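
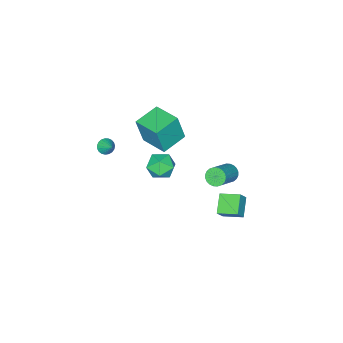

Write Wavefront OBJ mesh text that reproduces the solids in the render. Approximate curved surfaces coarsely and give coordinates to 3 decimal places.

v -2.239 -1.956 -2.55
v -1.546 -1.455 -1.994
v -1.214 -3.245 -2.666
v -0.521 -2.744 -2.11
v -1.386 -3.067 -1.677
v -2.02 -2.271 -1.605
v -0.74 -2.429 -3.055
v -1.374 -1.633 -2.983
v -0.62 -1.748 -2.306
v -1.019 -2.142 -1.454
v -1.741 -2.558 -3.206
v -2.14 -2.952 -2.354
v -2.613 1.882 -0.982
v -2.268 2.033 -1.512
v -0.721 2.369 -0.407
v -1.067 2.218 0.122
v -2.362 2.259 -1.448
v -0.816 2.596 -0.343
v -2.495 2.429 -1.314
v -0.949 2.765 -0.209
v -2.646 2.514 -1.129
v -1.1 2.85 -0.024
v -2.792 2.504 -0.922
v -1.245 2.84 0.183
v -2.91 2.399 -0.724
v -1.364 2.735 0.381
v -2.984 2.215 -0.565
v -1.437 2.551 0.54
v -3.001 1.981 -0.47
v -1.454 2.317 0.635
v -2.959 1.731 -0.453
v -1.412 2.067 0.652
v -2.864 1.504 -0.517
v -1.318 1.841 0.588
v -2.731 1.335 -0.651
v -1.185 1.671 0.454
v -2.58 1.25 -0.836
v -1.034 1.586 0.269
v -2.435 1.26 -1.043
v -0.888 1.596 0.062
v -2.316 1.365 -1.241
v -0.77 1.701 -0.136
v -2.243 1.549 -1.4
v -0.696 1.885 -0.295
v -2.226 1.783 -1.495
v -0.679 2.119 -0.39
v -0.654 -1.397 3.016
v -0.334 -1.683 4.825
v -0.461 0.396 3.265
v -0.141 0.109 5.075
v 0.981 -1.529 2.705
v 1.301 -1.816 4.515
v 1.174 0.263 2.955
v 1.494 -0.023 4.764
v 2.556 -3.01 2.265
v 3.011 -2.919 1.969
v 2.824 -2.23 2.915
v 2.859 -2.781 1.867
v 2.655 -2.684 1.833
v 2.434 -2.642 1.874
v 2.234 -2.664 1.983
v 2.09 -2.746 2.14
v 2.026 -2.874 2.319
v 2.054 -3.025 2.489
v 2.169 -3.173 2.619
v 2.351 -3.293 2.689
v 2.568 -3.365 2.685
v 2.784 -3.374 2.608
v 2.96 -3.321 2.472
v 3.066 -3.214 2.3
v 3.084 -3.072 2.122
v -2.923 1.463 -3.953
v -2.358 1.472 -3.177
v -3.432 2.638 -3.595
v -2.867 2.647 -2.819
v -1.933 2.113 -4.681
v -1.368 2.122 -3.905
v -2.442 3.288 -4.323
v -1.877 3.297 -3.547
f 1 12 6
f 1 6 2
f 1 2 8
f 1 8 11
f 1 11 12
f 2 6 10
f 6 12 5
f 12 11 3
f 11 8 7
f 8 2 9
f 4 10 5
f 4 5 3
f 4 3 7
f 4 7 9
f 4 9 10
f 5 10 6
f 3 5 12
f 7 3 11
f 9 7 8
f 10 9 2
f 14 13 17
f 14 17 15
f 15 17 18
f 15 18 16
f 17 13 19
f 17 19 18
f 18 19 20
f 18 20 16
f 19 13 21
f 19 21 20
f 20 21 22
f 20 22 16
f 21 13 23
f 21 23 22
f 22 23 24
f 22 24 16
f 23 13 25
f 23 25 24
f 24 25 26
f 24 26 16
f 25 13 27
f 25 27 26
f 26 27 28
f 26 28 16
f 27 13 29
f 27 29 28
f 28 29 30
f 28 30 16
f 29 13 31
f 29 31 30
f 30 31 32
f 30 32 16
f 31 13 33
f 31 33 32
f 32 33 34
f 32 34 16
f 33 13 35
f 33 35 34
f 34 35 36
f 34 36 16
f 35 13 37
f 35 37 36
f 36 37 38
f 36 38 16
f 37 13 39
f 37 39 38
f 38 39 40
f 38 40 16
f 39 13 41
f 39 41 40
f 40 41 42
f 40 42 16
f 41 13 43
f 41 43 42
f 42 43 44
f 42 44 16
f 43 13 45
f 43 45 44
f 44 45 46
f 44 46 16
f 45 13 14
f 45 14 46
f 46 14 15
f 46 15 16
f 48 50 47
f 51 48 47
f 47 50 49
f 49 51 47
f 48 54 50
f 52 48 51
f 52 54 48
f 50 54 49
f 53 51 49
f 49 54 53
f 53 52 51
f 54 52 53
f 56 55 58
f 56 58 57
f 58 55 59
f 58 59 57
f 59 55 60
f 59 60 57
f 60 55 61
f 60 61 57
f 61 55 62
f 61 62 57
f 62 55 63
f 62 63 57
f 63 55 64
f 63 64 57
f 64 55 65
f 64 65 57
f 65 55 66
f 65 66 57
f 66 55 67
f 66 67 57
f 67 55 68
f 67 68 57
f 68 55 69
f 68 69 57
f 69 55 70
f 69 70 57
f 70 55 71
f 70 71 57
f 71 55 56
f 71 56 57
f 73 75 72
f 76 73 72
f 72 75 74
f 74 76 72
f 73 79 75
f 77 73 76
f 77 79 73
f 75 79 74
f 78 76 74
f 74 79 78
f 78 77 76
f 79 77 78



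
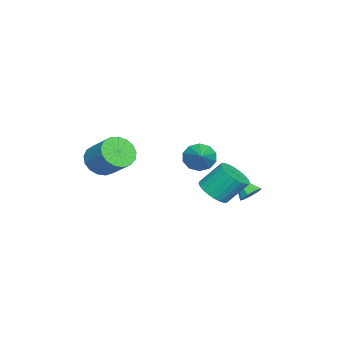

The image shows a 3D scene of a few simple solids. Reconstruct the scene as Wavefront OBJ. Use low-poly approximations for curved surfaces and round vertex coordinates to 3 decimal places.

v -3.929 -0.646 -0.37
v -3.561 -1 -0.892
v -2.731 -0.314 0.25
v -3.611 -0.572 -1.023
v -3.783 -0.172 -0.906
v -4.01 0.048 -0.584
v -4.207 0.002 -0.18
v -4.297 -0.291 0.151
v -4.247 -0.719 0.283
v -4.076 -1.12 0.165
v -3.848 -1.339 -0.157
v -3.652 -1.294 -0.561
v -2.661 1.781 -1.694
v -2.165 1.739 -1.485
v -3.079 0.959 -0.866
v -2.351 2.007 -1.313
v -2.683 2.17 -1.32
v -3.004 2.15 -1.501
v -3.165 1.958 -1.773
v -3.089 1.684 -2.008
v -2.813 1.454 -2.096
v -2.466 1.378 -1.996
v -2.21 1.491 -1.755
v 1.05 -3.48 1.364
v 1.435 -4.081 1.704
v 2.076 -3.2 2.535
v 1.69 -2.6 2.196
v 1.662 -3.977 1.419
v 2.302 -3.096 2.251
v 1.748 -3.76 1.122
v 2.388 -2.879 1.954
v 1.675 -3.478 0.881
v 2.315 -2.597 1.712
v 1.458 -3.197 0.75
v 2.098 -2.316 1.581
v 1.148 -2.981 0.76
v 1.788 -2.1 1.591
v 0.815 -2.88 0.908
v 1.455 -1.999 1.74
v 0.536 -2.916 1.161
v 1.176 -2.035 1.993
v 0.375 -3.081 1.461
v 1.015 -2.2 2.292
v 0.369 -3.338 1.738
v 1.009 -2.457 2.569
v 0.518 -3.628 1.93
v 1.158 -2.747 2.761
v 0.79 -3.883 1.992
v 1.43 -3.003 2.823
v 1.121 -4.047 1.91
v 1.761 -3.166 2.742
v -0.669 0.619 -0.749
v -0.252 0.177 -0.292
v -0.475 1.02 0.726
v -0.891 1.461 0.269
v -0.045 0.361 -0.399
v -0.268 1.204 0.619
v 0.067 0.584 -0.559
v -0.156 1.427 0.459
v 0.066 0.813 -0.748
v -0.157 1.655 0.269
v -0.046 1.011 -0.938
v -0.269 1.854 0.08
v -0.253 1.151 -1.098
v -0.476 1.993 -0.08
v -0.523 1.209 -1.205
v -0.746 2.051 -0.188
v -0.815 1.177 -1.243
v -1.038 2.02 -0.225
v -1.085 1.06 -1.206
v -1.308 1.903 -0.188
v -1.292 0.876 -1.099
v -1.515 1.719 -0.081
v -1.404 0.653 -0.939
v -1.627 1.496 0.079
v -1.403 0.425 -0.749
v -1.626 1.267 0.268
v -1.291 0.226 -0.56
v -1.514 1.069 0.458
v -1.084 0.087 -0.4
v -1.307 0.929 0.618
v -0.814 0.029 -0.292
v -1.037 0.871 0.725
v -0.522 0.06 -0.255
v -0.745 0.903 0.763
f 2 1 4
f 2 4 3
f 4 1 5
f 4 5 3
f 5 1 6
f 5 6 3
f 6 1 7
f 6 7 3
f 7 1 8
f 7 8 3
f 8 1 9
f 8 9 3
f 9 1 10
f 9 10 3
f 10 1 11
f 10 11 3
f 11 1 12
f 11 12 3
f 12 1 2
f 12 2 3
f 14 13 16
f 14 16 15
f 16 13 17
f 16 17 15
f 17 13 18
f 17 18 15
f 18 13 19
f 18 19 15
f 19 13 20
f 19 20 15
f 20 13 21
f 20 21 15
f 21 13 22
f 21 22 15
f 22 13 23
f 22 23 15
f 23 13 14
f 23 14 15
f 25 24 28
f 25 28 26
f 26 28 29
f 26 29 27
f 28 24 30
f 28 30 29
f 29 30 31
f 29 31 27
f 30 24 32
f 30 32 31
f 31 32 33
f 31 33 27
f 32 24 34
f 32 34 33
f 33 34 35
f 33 35 27
f 34 24 36
f 34 36 35
f 35 36 37
f 35 37 27
f 36 24 38
f 36 38 37
f 37 38 39
f 37 39 27
f 38 24 40
f 38 40 39
f 39 40 41
f 39 41 27
f 40 24 42
f 40 42 41
f 41 42 43
f 41 43 27
f 42 24 44
f 42 44 43
f 43 44 45
f 43 45 27
f 44 24 46
f 44 46 45
f 45 46 47
f 45 47 27
f 46 24 48
f 46 48 47
f 47 48 49
f 47 49 27
f 48 24 50
f 48 50 49
f 49 50 51
f 49 51 27
f 50 24 25
f 50 25 51
f 51 25 26
f 51 26 27
f 53 52 56
f 53 56 54
f 54 56 57
f 54 57 55
f 56 52 58
f 56 58 57
f 57 58 59
f 57 59 55
f 58 52 60
f 58 60 59
f 59 60 61
f 59 61 55
f 60 52 62
f 60 62 61
f 61 62 63
f 61 63 55
f 62 52 64
f 62 64 63
f 63 64 65
f 63 65 55
f 64 52 66
f 64 66 65
f 65 66 67
f 65 67 55
f 66 52 68
f 66 68 67
f 67 68 69
f 67 69 55
f 68 52 70
f 68 70 69
f 69 70 71
f 69 71 55
f 70 52 72
f 70 72 71
f 71 72 73
f 71 73 55
f 72 52 74
f 72 74 73
f 73 74 75
f 73 75 55
f 74 52 76
f 74 76 75
f 75 76 77
f 75 77 55
f 76 52 78
f 76 78 77
f 77 78 79
f 77 79 55
f 78 52 80
f 78 80 79
f 79 80 81
f 79 81 55
f 80 52 82
f 80 82 81
f 81 82 83
f 81 83 55
f 82 52 84
f 82 84 83
f 83 84 85
f 83 85 55
f 84 52 53
f 84 53 85
f 85 53 54
f 85 54 55



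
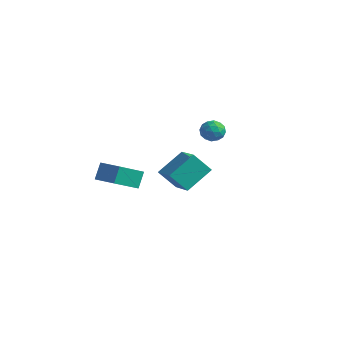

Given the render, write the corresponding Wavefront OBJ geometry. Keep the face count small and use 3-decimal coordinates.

v 1.13 -5.044 1.744
v 0.948 -4.371 2.72
v 1.315 -3.232 0.528
v 1.132 -2.559 1.504
v 2.568 -5.021 1.996
v 2.385 -4.348 2.972
v 2.752 -3.209 0.78
v 2.57 -2.536 1.756
v 2.06 -0.769 0.684
v 3.739 -1.698 1.536
v 2.428 0.901 1.777
v 4.108 -0.027 2.629
v 2.952 -0.213 -0.469
v 4.632 -1.141 0.383
v 3.321 1.458 0.624
v 5 0.529 1.476
v 1.591 4.042 1.952
v 2.24 4.539 1.88
v 2.36 3.121 2.52
v 3.009 3.618 2.448
v 2.406 3.804 2.972
v 1.931 4.373 2.621
v 2.669 3.287 1.779
v 2.194 3.856 1.428
v 2.906 4.072 1.773
v 2.743 4.392 2.511
v 1.857 3.268 1.889
v 1.694 3.588 2.627
v 1.848 4.371 1.866
v 2.752 3.289 2.534
v 2.398 3.398 2.842
v 2.779 3.69 2.8
v 1.667 4.273 2.302
v 2.048 4.566 2.26
v 2.145 4.134 2.902
v 2.552 3.094 2.14
v 2.933 3.387 2.098
v 1.821 3.97 1.6
v 2.202 4.262 1.558
v 2.455 3.526 1.498
v 2.621 4.389 1.761
v 3.073 3.848 2.095
v 2.873 3.654 1.701
v 2.594 3.988 1.495
v 2.525 4.577 2.194
v 2.977 4.036 2.528
v 2.623 4.145 2.837
v 2.344 4.479 2.63
v 2.917 4.303 2.131
v 1.623 3.624 1.872
v 2.075 3.083 2.206
v 2.256 3.181 1.77
v 1.977 3.515 1.563
v 1.527 3.812 2.305
v 1.979 3.271 2.639
v 2.006 3.672 2.905
v 1.727 4.006 2.699
v 1.683 3.357 2.269
f 2 4 1
f 5 2 1
f 1 4 3
f 3 5 1
f 2 8 4
f 6 2 5
f 6 8 2
f 4 8 3
f 7 5 3
f 3 8 7
f 7 6 5
f 8 6 7
f 10 12 9
f 13 10 9
f 9 12 11
f 11 13 9
f 10 16 12
f 14 10 13
f 14 16 10
f 12 16 11
f 15 13 11
f 11 16 15
f 15 14 13
f 16 14 15
f 17 54 33
f 54 28 57
f 33 57 22
f 54 57 33
f 17 33 29
f 33 22 34
f 29 34 18
f 33 34 29
f 17 29 38
f 29 18 39
f 38 39 24
f 29 39 38
f 17 38 50
f 38 24 53
f 50 53 27
f 38 53 50
f 17 50 54
f 50 27 58
f 54 58 28
f 50 58 54
f 18 34 45
f 34 22 48
f 45 48 26
f 34 48 45
f 22 57 35
f 57 28 56
f 35 56 21
f 57 56 35
f 28 58 55
f 58 27 51
f 55 51 19
f 58 51 55
f 27 53 52
f 53 24 40
f 52 40 23
f 53 40 52
f 24 39 44
f 39 18 41
f 44 41 25
f 39 41 44
f 20 46 32
f 46 26 47
f 32 47 21
f 46 47 32
f 20 32 30
f 32 21 31
f 30 31 19
f 32 31 30
f 20 30 37
f 30 19 36
f 37 36 23
f 30 36 37
f 20 37 42
f 37 23 43
f 42 43 25
f 37 43 42
f 20 42 46
f 42 25 49
f 46 49 26
f 42 49 46
f 21 47 35
f 47 26 48
f 35 48 22
f 47 48 35
f 19 31 55
f 31 21 56
f 55 56 28
f 31 56 55
f 23 36 52
f 36 19 51
f 52 51 27
f 36 51 52
f 25 43 44
f 43 23 40
f 44 40 24
f 43 40 44
f 26 49 45
f 49 25 41
f 45 41 18
f 49 41 45



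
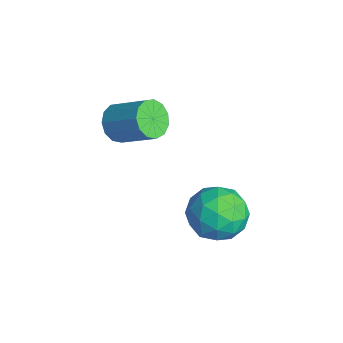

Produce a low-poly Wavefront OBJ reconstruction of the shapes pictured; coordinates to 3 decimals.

v -0.834 -3.796 1.235
v -0.522 -3.506 0.605
v 0.465 -2.634 1.496
v 0.154 -2.924 2.125
v -0.846 -3.246 0.71
v 0.141 -2.374 1.601
v -1.166 -3.161 0.981
v -0.179 -2.289 1.872
v -1.38 -3.278 1.333
v -0.393 -2.406 2.224
v -1.421 -3.559 1.654
v -0.434 -2.686 2.544
v -1.276 -3.915 1.841
v -0.289 -3.043 2.732
v -0.99 -4.234 1.836
v -0.003 -3.362 2.727
v -0.654 -4.413 1.64
v 0.333 -3.541 2.531
v -0.375 -4.397 1.315
v 0.612 -3.525 2.206
v -0.242 -4.19 0.965
v 0.745 -3.318 1.856
v -0.297 -3.858 0.7
v 0.69 -2.986 1.591
v 2.483 -0.378 -1.708
v 3.045 -1.211 -1.227
v 1.175 -1.529 -2.173
v 1.737 -2.362 -1.692
v 1.283 -1.561 -1.065
v 2.091 -0.849 -0.777
v 2.129 -1.891 -2.623
v 2.937 -1.179 -2.335
v 2.826 -2.146 -1.792
v 2.304 -1.942 -0.829
v 1.916 -0.798 -2.571
v 1.394 -0.594 -1.608
v 2.879 -0.693 -1.427
v 1.341 -2.047 -1.973
v 1.075 -1.576 -1.605
v 1.405 -2.065 -1.322
v 2.318 -0.48 -1.162
v 2.649 -0.97 -0.879
v 1.613 -1.176 -0.784
v 1.571 -1.77 -2.521
v 1.902 -2.26 -2.238
v 2.815 -0.675 -2.078
v 3.145 -1.164 -1.795
v 2.607 -1.564 -2.616
v 3.08 -1.733 -1.476
v 2.312 -2.409 -1.749
v 2.542 -2.132 -2.296
v 3.017 -1.714 -2.127
v 2.773 -1.612 -0.91
v 2.005 -2.289 -1.183
v 1.738 -1.818 -0.814
v 2.213 -1.4 -0.645
v 2.645 -2.162 -1.242
v 2.215 -0.451 -2.217
v 1.447 -1.128 -2.49
v 2.007 -1.34 -2.755
v 2.482 -0.922 -2.586
v 1.908 -0.331 -1.651
v 1.14 -1.007 -1.924
v 1.203 -1.026 -1.273
v 1.678 -0.608 -1.104
v 1.575 -0.578 -2.158
f 2 1 5
f 2 5 3
f 3 5 6
f 3 6 4
f 5 1 7
f 5 7 6
f 6 7 8
f 6 8 4
f 7 1 9
f 7 9 8
f 8 9 10
f 8 10 4
f 9 1 11
f 9 11 10
f 10 11 12
f 10 12 4
f 11 1 13
f 11 13 12
f 12 13 14
f 12 14 4
f 13 1 15
f 13 15 14
f 14 15 16
f 14 16 4
f 15 1 17
f 15 17 16
f 16 17 18
f 16 18 4
f 17 1 19
f 17 19 18
f 18 19 20
f 18 20 4
f 19 1 21
f 19 21 20
f 20 21 22
f 20 22 4
f 21 1 23
f 21 23 22
f 22 23 24
f 22 24 4
f 23 1 2
f 23 2 24
f 24 2 3
f 24 3 4
f 25 62 41
f 62 36 65
f 41 65 30
f 62 65 41
f 25 41 37
f 41 30 42
f 37 42 26
f 41 42 37
f 25 37 46
f 37 26 47
f 46 47 32
f 37 47 46
f 25 46 58
f 46 32 61
f 58 61 35
f 46 61 58
f 25 58 62
f 58 35 66
f 62 66 36
f 58 66 62
f 26 42 53
f 42 30 56
f 53 56 34
f 42 56 53
f 30 65 43
f 65 36 64
f 43 64 29
f 65 64 43
f 36 66 63
f 66 35 59
f 63 59 27
f 66 59 63
f 35 61 60
f 61 32 48
f 60 48 31
f 61 48 60
f 32 47 52
f 47 26 49
f 52 49 33
f 47 49 52
f 28 54 40
f 54 34 55
f 40 55 29
f 54 55 40
f 28 40 38
f 40 29 39
f 38 39 27
f 40 39 38
f 28 38 45
f 38 27 44
f 45 44 31
f 38 44 45
f 28 45 50
f 45 31 51
f 50 51 33
f 45 51 50
f 28 50 54
f 50 33 57
f 54 57 34
f 50 57 54
f 29 55 43
f 55 34 56
f 43 56 30
f 55 56 43
f 27 39 63
f 39 29 64
f 63 64 36
f 39 64 63
f 31 44 60
f 44 27 59
f 60 59 35
f 44 59 60
f 33 51 52
f 51 31 48
f 52 48 32
f 51 48 52
f 34 57 53
f 57 33 49
f 53 49 26
f 57 49 53



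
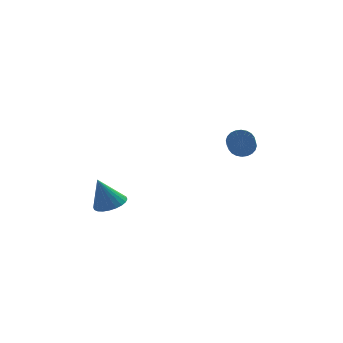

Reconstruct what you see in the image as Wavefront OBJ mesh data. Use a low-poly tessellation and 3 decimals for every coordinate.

v -3.352 3.106 -4.699
v -2.809 3.562 -4.488
v -3.868 3.074 -3.301
v -3.015 3.75 -4.56
v -3.273 3.84 -4.653
v -3.543 3.818 -4.753
v -3.784 3.688 -4.845
v -3.959 3.47 -4.915
v -4.042 3.195 -4.951
v -4.019 2.907 -4.95
v -3.895 2.65 -4.91
v -3.689 2.461 -4.838
v -3.431 2.371 -4.744
v -3.161 2.393 -4.644
v -2.92 2.523 -4.552
v -2.745 2.742 -4.483
v -2.662 3.016 -4.446
v -2.685 3.304 -4.448
v 2.239 4.418 -2.226
v 2.521 4.671 -1.761
v 2.284 3.515 -0.989
v 2.001 3.262 -1.454
v 2.3 4.741 -1.724
v 2.063 3.585 -0.952
v 2.071 4.761 -1.764
v 1.833 3.606 -0.991
v 1.866 4.73 -1.874
v 1.629 3.574 -1.101
v 1.719 4.651 -2.038
v 1.482 3.495 -1.265
v 1.65 4.536 -2.23
v 1.413 3.381 -1.457
v 1.672 4.403 -2.422
v 1.434 3.248 -1.649
v 1.779 4.273 -2.584
v 1.542 3.118 -1.811
v 1.956 4.165 -2.691
v 1.719 3.009 -1.919
v 2.177 4.095 -2.728
v 1.94 2.939 -1.956
v 2.407 4.074 -2.689
v 2.169 2.919 -1.916
v 2.611 4.106 -2.579
v 2.374 2.95 -1.806
v 2.758 4.185 -2.415
v 2.521 3.029 -1.642
v 2.827 4.299 -2.223
v 2.59 3.144 -1.45
v 2.806 4.432 -2.031
v 2.568 3.277 -1.258
v 2.698 4.562 -1.869
v 2.461 3.407 -1.096
f 2 1 4
f 2 4 3
f 4 1 5
f 4 5 3
f 5 1 6
f 5 6 3
f 6 1 7
f 6 7 3
f 7 1 8
f 7 8 3
f 8 1 9
f 8 9 3
f 9 1 10
f 9 10 3
f 10 1 11
f 10 11 3
f 11 1 12
f 11 12 3
f 12 1 13
f 12 13 3
f 13 1 14
f 13 14 3
f 14 1 15
f 14 15 3
f 15 1 16
f 15 16 3
f 16 1 17
f 16 17 3
f 17 1 18
f 17 18 3
f 18 1 2
f 18 2 3
f 20 19 23
f 20 23 21
f 21 23 24
f 21 24 22
f 23 19 25
f 23 25 24
f 24 25 26
f 24 26 22
f 25 19 27
f 25 27 26
f 26 27 28
f 26 28 22
f 27 19 29
f 27 29 28
f 28 29 30
f 28 30 22
f 29 19 31
f 29 31 30
f 30 31 32
f 30 32 22
f 31 19 33
f 31 33 32
f 32 33 34
f 32 34 22
f 33 19 35
f 33 35 34
f 34 35 36
f 34 36 22
f 35 19 37
f 35 37 36
f 36 37 38
f 36 38 22
f 37 19 39
f 37 39 38
f 38 39 40
f 38 40 22
f 39 19 41
f 39 41 40
f 40 41 42
f 40 42 22
f 41 19 43
f 41 43 42
f 42 43 44
f 42 44 22
f 43 19 45
f 43 45 44
f 44 45 46
f 44 46 22
f 45 19 47
f 45 47 46
f 46 47 48
f 46 48 22
f 47 19 49
f 47 49 48
f 48 49 50
f 48 50 22
f 49 19 51
f 49 51 50
f 50 51 52
f 50 52 22
f 51 19 20
f 51 20 52
f 52 20 21
f 52 21 22



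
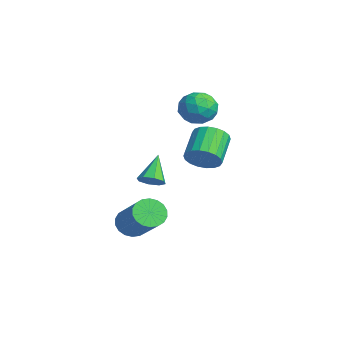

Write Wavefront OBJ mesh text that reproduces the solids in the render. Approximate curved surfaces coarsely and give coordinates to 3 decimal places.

v 0.355 0.946 -1.428
v 0.781 1.312 -1.286
v -0.455 1.494 -0.412
v 0.509 1.48 -1.593
v 0.146 1.335 -1.804
v -0.094 0.962 -1.795
v -0.072 0.58 -1.57
v 0.2 0.412 -1.263
v 0.563 0.557 -1.052
v 0.804 0.929 -1.061
v 0.333 3.069 -0.542
v 0.663 2.815 0.118
v -0.363 3.518 0.901
v -0.693 3.771 0.242
v 0.826 3.116 0.061
v -0.2 3.819 0.845
v 0.891 3.408 -0.115
v -0.135 4.111 0.668
v 0.846 3.632 -0.376
v -0.18 4.335 0.408
v 0.699 3.745 -0.669
v -0.327 4.448 0.114
v 0.48 3.724 -0.938
v -0.546 4.427 -0.154
v 0.232 3.573 -1.128
v -0.795 4.276 -0.344
v 0.003 3.322 -1.201
v -1.023 4.025 -0.418
v -0.16 3.021 -1.145
v -1.186 3.724 -0.361
v -0.225 2.729 -0.968
v -1.251 3.432 -0.185
v -0.18 2.505 -0.708
v -1.206 3.208 0.076
v -0.033 2.392 -0.414
v -1.059 3.095 0.369
v 0.186 2.413 -0.146
v -0.84 3.116 0.638
v 0.435 2.564 0.044
v -0.592 3.267 0.828
v -1.08 4.079 1.665
v -0.406 3.719 1.265
v -1.414 2.841 2.215
v -0.74 2.481 1.815
v -0.611 3.035 2.463
v -0.405 3.8 2.123
v -1.415 2.76 1.357
v -1.209 3.525 1.017
v -0.613 2.904 1.074
v -0.116 3.074 1.758
v -1.704 3.486 1.722
v -1.207 3.656 2.406
v -0.714 4.008 1.417
v -1.106 2.552 2.063
v -1.03 2.878 2.444
v -0.634 2.666 2.209
v -0.713 4.055 1.922
v -0.317 3.844 1.686
v -0.437 3.441 2.39
v -1.503 2.716 1.794
v -1.107 2.505 1.558
v -1.186 3.894 1.271
v -0.79 3.682 1.036
v -1.383 3.119 1.09
v -0.44 3.318 1.069
v -0.636 2.59 1.392
v -1.033 2.754 1.123
v -0.911 3.203 0.924
v -0.148 3.417 1.471
v -0.344 2.69 1.794
v -0.268 3.015 2.176
v -0.147 3.465 1.976
v -0.269 2.938 1.359
v -1.476 3.87 1.686
v -1.672 3.143 2.009
v -1.673 3.095 1.504
v -1.552 3.545 1.304
v -1.184 3.97 2.088
v -1.38 3.242 2.411
v -0.909 3.357 2.556
v -0.787 3.806 2.357
v -1.551 3.622 2.121
v 0.744 0.051 -3.394
v 1.188 -0.078 -3.934
v 2.819 0.14 -2.645
v 2.376 0.269 -2.106
v 1.154 0.236 -3.944
v 2.785 0.454 -2.656
v 1.039 0.513 -3.845
v 2.67 0.732 -2.557
v 0.865 0.699 -3.657
v 2.497 0.917 -2.369
v 0.668 0.756 -3.417
v 2.299 0.975 -2.129
v 0.486 0.674 -3.173
v 2.117 0.892 -1.884
v 0.355 0.468 -2.972
v 1.986 0.687 -1.684
v 0.301 0.18 -2.855
v 1.932 0.398 -1.566
v 0.335 -0.134 -2.844
v 1.966 0.084 -1.556
v 0.45 -0.412 -2.943
v 2.081 -0.193 -1.655
v 0.623 -0.597 -3.131
v 2.255 -0.379 -1.843
v 0.821 -0.655 -3.371
v 2.452 -0.436 -2.083
v 1.003 -0.572 -3.616
v 2.634 -0.354 -2.327
v 1.134 -0.367 -3.816
v 2.765 -0.148 -2.528
f 2 1 4
f 2 4 3
f 4 1 5
f 4 5 3
f 5 1 6
f 5 6 3
f 6 1 7
f 6 7 3
f 7 1 8
f 7 8 3
f 8 1 9
f 8 9 3
f 9 1 10
f 9 10 3
f 10 1 2
f 10 2 3
f 12 11 15
f 12 15 13
f 13 15 16
f 13 16 14
f 15 11 17
f 15 17 16
f 16 17 18
f 16 18 14
f 17 11 19
f 17 19 18
f 18 19 20
f 18 20 14
f 19 11 21
f 19 21 20
f 20 21 22
f 20 22 14
f 21 11 23
f 21 23 22
f 22 23 24
f 22 24 14
f 23 11 25
f 23 25 24
f 24 25 26
f 24 26 14
f 25 11 27
f 25 27 26
f 26 27 28
f 26 28 14
f 27 11 29
f 27 29 28
f 28 29 30
f 28 30 14
f 29 11 31
f 29 31 30
f 30 31 32
f 30 32 14
f 31 11 33
f 31 33 32
f 32 33 34
f 32 34 14
f 33 11 35
f 33 35 34
f 34 35 36
f 34 36 14
f 35 11 37
f 35 37 36
f 36 37 38
f 36 38 14
f 37 11 39
f 37 39 38
f 38 39 40
f 38 40 14
f 39 11 12
f 39 12 40
f 40 12 13
f 40 13 14
f 41 78 57
f 78 52 81
f 57 81 46
f 78 81 57
f 41 57 53
f 57 46 58
f 53 58 42
f 57 58 53
f 41 53 62
f 53 42 63
f 62 63 48
f 53 63 62
f 41 62 74
f 62 48 77
f 74 77 51
f 62 77 74
f 41 74 78
f 74 51 82
f 78 82 52
f 74 82 78
f 42 58 69
f 58 46 72
f 69 72 50
f 58 72 69
f 46 81 59
f 81 52 80
f 59 80 45
f 81 80 59
f 52 82 79
f 82 51 75
f 79 75 43
f 82 75 79
f 51 77 76
f 77 48 64
f 76 64 47
f 77 64 76
f 48 63 68
f 63 42 65
f 68 65 49
f 63 65 68
f 44 70 56
f 70 50 71
f 56 71 45
f 70 71 56
f 44 56 54
f 56 45 55
f 54 55 43
f 56 55 54
f 44 54 61
f 54 43 60
f 61 60 47
f 54 60 61
f 44 61 66
f 61 47 67
f 66 67 49
f 61 67 66
f 44 66 70
f 66 49 73
f 70 73 50
f 66 73 70
f 45 71 59
f 71 50 72
f 59 72 46
f 71 72 59
f 43 55 79
f 55 45 80
f 79 80 52
f 55 80 79
f 47 60 76
f 60 43 75
f 76 75 51
f 60 75 76
f 49 67 68
f 67 47 64
f 68 64 48
f 67 64 68
f 50 73 69
f 73 49 65
f 69 65 42
f 73 65 69
f 84 83 87
f 84 87 85
f 85 87 88
f 85 88 86
f 87 83 89
f 87 89 88
f 88 89 90
f 88 90 86
f 89 83 91
f 89 91 90
f 90 91 92
f 90 92 86
f 91 83 93
f 91 93 92
f 92 93 94
f 92 94 86
f 93 83 95
f 93 95 94
f 94 95 96
f 94 96 86
f 95 83 97
f 95 97 96
f 96 97 98
f 96 98 86
f 97 83 99
f 97 99 98
f 98 99 100
f 98 100 86
f 99 83 101
f 99 101 100
f 100 101 102
f 100 102 86
f 101 83 103
f 101 103 102
f 102 103 104
f 102 104 86
f 103 83 105
f 103 105 104
f 104 105 106
f 104 106 86
f 105 83 107
f 105 107 106
f 106 107 108
f 106 108 86
f 107 83 109
f 107 109 108
f 108 109 110
f 108 110 86
f 109 83 111
f 109 111 110
f 110 111 112
f 110 112 86
f 111 83 84
f 111 84 112
f 112 84 85
f 112 85 86



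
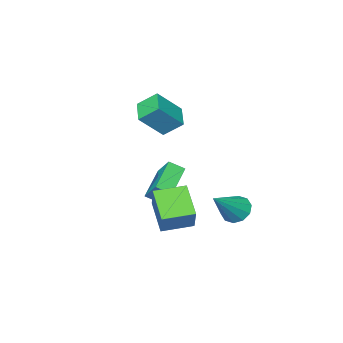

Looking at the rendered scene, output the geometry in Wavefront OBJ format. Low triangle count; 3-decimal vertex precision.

v -0.236 -0.844 -2.47
v -0.136 0.007 -1.546
v 1.162 -0.1 -3.305
v 1.262 0.75 -2.38
v 0.278 -1.35 -2.06
v 0.378 -0.5 -1.135
v 1.676 -0.607 -2.894
v 1.776 0.244 -1.97
v 0.792 -0.489 1.587
v 1.894 -0.812 2.715
v 0.269 0.228 2.302
v 1.371 -0.094 3.43
v 1.489 0.434 1.17
v 2.591 0.112 2.298
v 0.966 1.152 1.885
v 2.068 0.829 3.013
v -0.453 2.952 -3.049
v 0.039 2.787 -3.618
v 1.033 3.108 -1.811
v -0.02 3.259 -3.607
v -0.244 3.614 -3.382
v -0.548 3.716 -3.031
v -0.816 3.526 -2.686
v -0.944 3.117 -2.48
v -0.885 2.645 -2.491
v -0.661 2.29 -2.716
v -0.357 2.188 -3.067
v -0.09 2.378 -3.412
v 2.526 3.037 -1.299
v 3.184 3.875 -0.039
v 3.032 4.183 -2.326
v 3.69 5.021 -1.066
v 3.75 2.339 -1.474
v 4.408 3.177 -0.214
v 4.256 3.485 -2.501
v 4.914 4.323 -1.241
f 2 4 1
f 5 2 1
f 1 4 3
f 3 5 1
f 2 8 4
f 6 2 5
f 6 8 2
f 4 8 3
f 7 5 3
f 3 8 7
f 7 6 5
f 8 6 7
f 10 12 9
f 13 10 9
f 9 12 11
f 11 13 9
f 10 16 12
f 14 10 13
f 14 16 10
f 12 16 11
f 15 13 11
f 11 16 15
f 15 14 13
f 16 14 15
f 18 17 20
f 18 20 19
f 20 17 21
f 20 21 19
f 21 17 22
f 21 22 19
f 22 17 23
f 22 23 19
f 23 17 24
f 23 24 19
f 24 17 25
f 24 25 19
f 25 17 26
f 25 26 19
f 26 17 27
f 26 27 19
f 27 17 28
f 27 28 19
f 28 17 18
f 28 18 19
f 30 32 29
f 33 30 29
f 29 32 31
f 31 33 29
f 30 36 32
f 34 30 33
f 34 36 30
f 32 36 31
f 35 33 31
f 31 36 35
f 35 34 33
f 36 34 35



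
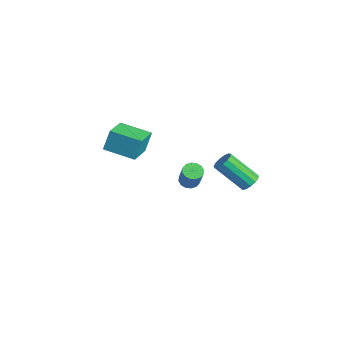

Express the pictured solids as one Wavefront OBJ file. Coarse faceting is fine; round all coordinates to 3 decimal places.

v -4.077 -2.855 -1.596
v -4.164 -2.414 -0.397
v -2.82 -1.671 -1.939
v -2.907 -1.231 -0.74
v -2.893 -3.969 -1.1
v -2.98 -3.529 0.099
v -1.636 -2.786 -1.443
v -1.723 -2.345 -0.244
v 3.689 0.922 -0.736
v 4.152 0.963 -0.389
v 3.234 -0.1 0.963
v 2.771 -0.142 0.616
v 3.961 1.218 -0.318
v 3.043 0.155 1.034
v 3.683 1.379 -0.38
v 2.765 0.316 0.972
v 3.408 1.395 -0.555
v 2.489 0.332 0.797
v 3.221 1.261 -0.787
v 2.303 0.197 0.565
v 3.183 1.018 -1.003
v 2.265 -0.045 0.349
v 3.306 0.745 -1.135
v 2.388 -0.318 0.218
v 3.55 0.528 -1.139
v 2.632 -0.535 0.213
v 3.839 0.436 -1.016
v 2.921 -0.627 0.336
v 4.08 0.498 -0.804
v 3.161 -0.565 0.548
v 4.196 0.694 -0.57
v 3.278 -0.369 0.782
v -0.977 -0.055 -3.505
v -0.499 0.107 -3.748
v 0.154 -0.002 -2.538
v -0.323 -0.165 -2.295
v -0.625 0.353 -3.658
v 0.029 0.243 -2.448
v -0.845 0.489 -3.527
v -0.191 0.379 -2.317
v -1.1 0.479 -3.39
v -0.446 0.369 -2.18
v -1.322 0.326 -3.284
v -0.669 0.216 -2.074
v -1.452 0.071 -3.237
v -0.798 -0.039 -2.027
v -1.454 -0.218 -3.262
v -0.801 -0.327 -2.052
v -1.329 -0.463 -3.352
v -0.675 -0.573 -2.142
v -1.109 -0.599 -3.483
v -0.455 -0.709 -2.273
v -0.854 -0.589 -3.62
v -0.2 -0.699 -2.41
v -0.631 -0.436 -3.726
v 0.022 -0.546 -2.516
v -0.502 -0.181 -3.773
v 0.152 -0.291 -2.563
f 2 4 1
f 5 2 1
f 1 4 3
f 3 5 1
f 2 8 4
f 6 2 5
f 6 8 2
f 4 8 3
f 7 5 3
f 3 8 7
f 7 6 5
f 8 6 7
f 10 9 13
f 10 13 11
f 11 13 14
f 11 14 12
f 13 9 15
f 13 15 14
f 14 15 16
f 14 16 12
f 15 9 17
f 15 17 16
f 16 17 18
f 16 18 12
f 17 9 19
f 17 19 18
f 18 19 20
f 18 20 12
f 19 9 21
f 19 21 20
f 20 21 22
f 20 22 12
f 21 9 23
f 21 23 22
f 22 23 24
f 22 24 12
f 23 9 25
f 23 25 24
f 24 25 26
f 24 26 12
f 25 9 27
f 25 27 26
f 26 27 28
f 26 28 12
f 27 9 29
f 27 29 28
f 28 29 30
f 28 30 12
f 29 9 31
f 29 31 30
f 30 31 32
f 30 32 12
f 31 9 10
f 31 10 32
f 32 10 11
f 32 11 12
f 34 33 37
f 34 37 35
f 35 37 38
f 35 38 36
f 37 33 39
f 37 39 38
f 38 39 40
f 38 40 36
f 39 33 41
f 39 41 40
f 40 41 42
f 40 42 36
f 41 33 43
f 41 43 42
f 42 43 44
f 42 44 36
f 43 33 45
f 43 45 44
f 44 45 46
f 44 46 36
f 45 33 47
f 45 47 46
f 46 47 48
f 46 48 36
f 47 33 49
f 47 49 48
f 48 49 50
f 48 50 36
f 49 33 51
f 49 51 50
f 50 51 52
f 50 52 36
f 51 33 53
f 51 53 52
f 52 53 54
f 52 54 36
f 53 33 55
f 53 55 54
f 54 55 56
f 54 56 36
f 55 33 57
f 55 57 56
f 56 57 58
f 56 58 36
f 57 33 34
f 57 34 58
f 58 34 35
f 58 35 36



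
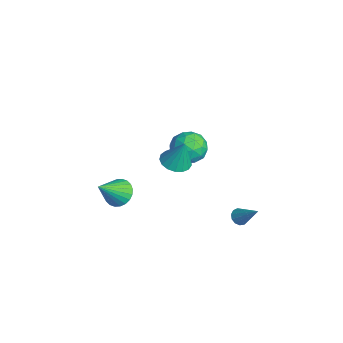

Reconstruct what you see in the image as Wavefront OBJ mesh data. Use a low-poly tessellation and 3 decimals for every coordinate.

v -0.02 3.024 -4.033
v 0.439 2.877 -4.356
v 1.14 3.696 -2.687
v 0.361 3.183 -4.441
v 0.162 3.438 -4.397
v -0.095 3.562 -4.237
v -0.328 3.515 -4.013
v -0.463 3.313 -3.795
v -0.458 3.018 -3.653
v -0.314 2.726 -3.632
v -0.076 2.528 -3.738
v 0.18 2.488 -3.938
v 0.372 2.618 -4.168
v -4.029 -2.962 -3.846
v -3.204 -3.073 -4.344
v -3.311 -4.318 -2.354
v -3.116 -2.781 -4.12
v -3.167 -2.516 -3.854
v -3.35 -2.319 -3.588
v -3.635 -2.22 -3.36
v -3.981 -2.234 -3.206
v -4.334 -2.358 -3.15
v -4.64 -2.575 -3.2
v -4.854 -2.85 -3.348
v -4.941 -3.143 -3.572
v -4.89 -3.408 -3.837
v -4.708 -3.605 -4.104
v -4.422 -3.704 -4.332
v -4.076 -3.69 -4.485
v -3.723 -3.565 -4.541
v -3.417 -3.348 -4.492
v -2.766 1.546 1.318
v -1.645 1.279 1.225
v -3.195 0.161 0.135
v -2.074 -0.106 0.042
v -2.633 -0.299 1.036
v -2.368 0.557 1.767
v -2.472 0.883 -0.407
v -2.207 1.739 0.324
v -1.463 0.869 0.159
v -1.563 0.139 1.05
v -3.277 1.301 0.31
v -3.377 0.571 1.201
v -2.168 1.534 1.375
v -2.672 -0.094 -0.015
v -3.001 -0.207 0.569
v -2.342 -0.365 0.514
v -2.593 1.11 1.694
v -1.934 0.953 1.639
v -2.515 0.025 1.528
v -2.906 0.487 -0.279
v -2.247 0.33 -0.334
v -2.498 1.805 0.846
v -1.839 1.647 0.791
v -2.325 1.415 -0.168
v -1.402 1.136 0.694
v -1.654 0.322 -0.002
v -1.888 0.903 -0.265
v -1.732 1.406 0.165
v -1.46 0.707 1.218
v -1.713 -0.107 0.522
v -2.041 -0.221 1.106
v -1.886 0.283 1.536
v -1.353 0.466 0.591
v -3.127 1.547 0.838
v -3.38 0.733 0.142
v -2.954 1.157 -0.176
v -2.799 1.661 0.254
v -3.186 1.118 1.362
v -3.438 0.304 0.666
v -3.108 0.034 1.195
v -2.952 0.537 1.625
v -3.487 0.974 0.769
v 1.384 -1.119 3.066
v 2.021 -1.753 3.066
v 1.776 -0.721 4.734
v 2.228 -1.4 2.934
v 2.242 -0.982 2.831
v 2.058 -0.595 2.782
v 1.72 -0.328 2.798
v 1.305 -0.242 2.875
v 0.908 -0.357 2.996
v 0.62 -0.647 3.133
v 0.507 -1.044 3.254
v 0.594 -1.459 3.332
v 0.863 -1.795 3.349
v 1.25 -1.977 3.301
v 1.669 -1.962 3.199
f 2 1 4
f 2 4 3
f 4 1 5
f 4 5 3
f 5 1 6
f 5 6 3
f 6 1 7
f 6 7 3
f 7 1 8
f 7 8 3
f 8 1 9
f 8 9 3
f 9 1 10
f 9 10 3
f 10 1 11
f 10 11 3
f 11 1 12
f 11 12 3
f 12 1 13
f 12 13 3
f 13 1 2
f 13 2 3
f 15 14 17
f 15 17 16
f 17 14 18
f 17 18 16
f 18 14 19
f 18 19 16
f 19 14 20
f 19 20 16
f 20 14 21
f 20 21 16
f 21 14 22
f 21 22 16
f 22 14 23
f 22 23 16
f 23 14 24
f 23 24 16
f 24 14 25
f 24 25 16
f 25 14 26
f 25 26 16
f 26 14 27
f 26 27 16
f 27 14 28
f 27 28 16
f 28 14 29
f 28 29 16
f 29 14 30
f 29 30 16
f 30 14 31
f 30 31 16
f 31 14 15
f 31 15 16
f 32 69 48
f 69 43 72
f 48 72 37
f 69 72 48
f 32 48 44
f 48 37 49
f 44 49 33
f 48 49 44
f 32 44 53
f 44 33 54
f 53 54 39
f 44 54 53
f 32 53 65
f 53 39 68
f 65 68 42
f 53 68 65
f 32 65 69
f 65 42 73
f 69 73 43
f 65 73 69
f 33 49 60
f 49 37 63
f 60 63 41
f 49 63 60
f 37 72 50
f 72 43 71
f 50 71 36
f 72 71 50
f 43 73 70
f 73 42 66
f 70 66 34
f 73 66 70
f 42 68 67
f 68 39 55
f 67 55 38
f 68 55 67
f 39 54 59
f 54 33 56
f 59 56 40
f 54 56 59
f 35 61 47
f 61 41 62
f 47 62 36
f 61 62 47
f 35 47 45
f 47 36 46
f 45 46 34
f 47 46 45
f 35 45 52
f 45 34 51
f 52 51 38
f 45 51 52
f 35 52 57
f 52 38 58
f 57 58 40
f 52 58 57
f 35 57 61
f 57 40 64
f 61 64 41
f 57 64 61
f 36 62 50
f 62 41 63
f 50 63 37
f 62 63 50
f 34 46 70
f 46 36 71
f 70 71 43
f 46 71 70
f 38 51 67
f 51 34 66
f 67 66 42
f 51 66 67
f 40 58 59
f 58 38 55
f 59 55 39
f 58 55 59
f 41 64 60
f 64 40 56
f 60 56 33
f 64 56 60
f 75 74 77
f 75 77 76
f 77 74 78
f 77 78 76
f 78 74 79
f 78 79 76
f 79 74 80
f 79 80 76
f 80 74 81
f 80 81 76
f 81 74 82
f 81 82 76
f 82 74 83
f 82 83 76
f 83 74 84
f 83 84 76
f 84 74 85
f 84 85 76
f 85 74 86
f 85 86 76
f 86 74 87
f 86 87 76
f 87 74 88
f 87 88 76
f 88 74 75
f 88 75 76



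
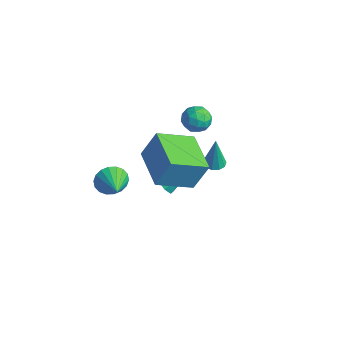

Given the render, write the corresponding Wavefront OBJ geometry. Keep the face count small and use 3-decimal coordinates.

v -3.712 2.318 -2.855
v -3.224 2.14 -2.859
v -3.688 2.342 -1.205
v -3.212 2.461 -2.864
v -3.392 2.727 -2.866
v -3.694 2.837 -2.863
v -4.003 2.749 -2.857
v -4.201 2.496 -2.85
v -4.212 2.175 -2.845
v -4.033 1.908 -2.844
v -3.731 1.798 -2.847
v -3.422 1.886 -2.853
v -4.147 -0.223 -2.769
v -3.784 -0.042 -3.303
v -3.473 0.783 -1.971
v -4.222 0.222 -3.265
v -4.616 0.225 -2.937
v -4.735 -0.033 -2.511
v -4.51 -0.403 -2.236
v -4.072 -0.667 -2.273
v -3.678 -0.671 -2.601
v -3.559 -0.412 -3.028
v -3.356 1.149 2.281
v -2.664 1.119 2.23
v -3.416 0.041 2.11
v -2.724 0.011 2.059
v -3.022 0.15 2.671
v -2.985 0.835 2.776
v -3.095 0.325 1.564
v -3.058 1.01 1.669
v -2.503 0.61 1.787
v -2.458 0.502 2.471
v -3.622 0.658 1.869
v -3.577 0.55 2.553
v -3.005 1.231 2.27
v -3.075 -0.071 2.07
v -3.25 0.011 2.429
v -2.844 -0.007 2.399
v -3.193 1.064 2.591
v -2.787 1.047 2.562
v -2.997 0.477 2.821
v -3.293 0.113 1.778
v -2.887 0.096 1.749
v -3.236 1.167 1.941
v -2.83 1.149 1.911
v -3.083 0.683 1.519
v -2.504 0.914 1.98
v -2.539 0.263 1.88
v -2.757 0.448 1.589
v -2.735 0.85 1.651
v -2.477 0.851 2.382
v -2.512 0.2 2.282
v -2.687 0.282 2.641
v -2.665 0.684 2.703
v -2.382 0.552 2.122
v -3.568 0.96 2.058
v -3.603 0.309 1.958
v -3.415 0.476 1.637
v -3.393 0.878 1.699
v -3.541 0.897 2.46
v -3.576 0.246 2.36
v -3.345 0.31 2.689
v -3.323 0.712 2.751
v -3.698 0.608 2.218
v -3.728 -3.575 0.23
v -3.344 -3.361 -0.378
v -2.692 -4.125 0.69
v -3.301 -3.105 -0.169
v -3.342 -2.941 0.119
v -3.46 -2.903 0.429
v -3.631 -2.998 0.7
v -3.821 -3.208 0.877
v -3.992 -3.49 0.926
v -4.112 -3.789 0.838
v -4.155 -4.045 0.628
v -4.114 -4.208 0.34
v -3.996 -4.246 0.03
v -3.825 -4.151 -0.24
v -3.635 -3.942 -0.418
v -3.463 -3.66 -0.467
v -3.868 -1.811 0.742
v -3.534 -1.232 2.062
v -3.216 -0.262 -0.102
v -2.882 0.317 1.219
v -2.038 -2.637 0.641
v -1.704 -2.058 1.962
v -1.386 -1.088 -0.202
v -1.052 -0.509 1.118
f 2 1 4
f 2 4 3
f 4 1 5
f 4 5 3
f 5 1 6
f 5 6 3
f 6 1 7
f 6 7 3
f 7 1 8
f 7 8 3
f 8 1 9
f 8 9 3
f 9 1 10
f 9 10 3
f 10 1 11
f 10 11 3
f 11 1 12
f 11 12 3
f 12 1 2
f 12 2 3
f 14 13 16
f 14 16 15
f 16 13 17
f 16 17 15
f 17 13 18
f 17 18 15
f 18 13 19
f 18 19 15
f 19 13 20
f 19 20 15
f 20 13 21
f 20 21 15
f 21 13 22
f 21 22 15
f 22 13 14
f 22 14 15
f 23 60 39
f 60 34 63
f 39 63 28
f 60 63 39
f 23 39 35
f 39 28 40
f 35 40 24
f 39 40 35
f 23 35 44
f 35 24 45
f 44 45 30
f 35 45 44
f 23 44 56
f 44 30 59
f 56 59 33
f 44 59 56
f 23 56 60
f 56 33 64
f 60 64 34
f 56 64 60
f 24 40 51
f 40 28 54
f 51 54 32
f 40 54 51
f 28 63 41
f 63 34 62
f 41 62 27
f 63 62 41
f 34 64 61
f 64 33 57
f 61 57 25
f 64 57 61
f 33 59 58
f 59 30 46
f 58 46 29
f 59 46 58
f 30 45 50
f 45 24 47
f 50 47 31
f 45 47 50
f 26 52 38
f 52 32 53
f 38 53 27
f 52 53 38
f 26 38 36
f 38 27 37
f 36 37 25
f 38 37 36
f 26 36 43
f 36 25 42
f 43 42 29
f 36 42 43
f 26 43 48
f 43 29 49
f 48 49 31
f 43 49 48
f 26 48 52
f 48 31 55
f 52 55 32
f 48 55 52
f 27 53 41
f 53 32 54
f 41 54 28
f 53 54 41
f 25 37 61
f 37 27 62
f 61 62 34
f 37 62 61
f 29 42 58
f 42 25 57
f 58 57 33
f 42 57 58
f 31 49 50
f 49 29 46
f 50 46 30
f 49 46 50
f 32 55 51
f 55 31 47
f 51 47 24
f 55 47 51
f 66 65 68
f 66 68 67
f 68 65 69
f 68 69 67
f 69 65 70
f 69 70 67
f 70 65 71
f 70 71 67
f 71 65 72
f 71 72 67
f 72 65 73
f 72 73 67
f 73 65 74
f 73 74 67
f 74 65 75
f 74 75 67
f 75 65 76
f 75 76 67
f 76 65 77
f 76 77 67
f 77 65 78
f 77 78 67
f 78 65 79
f 78 79 67
f 79 65 80
f 79 80 67
f 80 65 66
f 80 66 67
f 82 84 81
f 85 82 81
f 81 84 83
f 83 85 81
f 82 88 84
f 86 82 85
f 86 88 82
f 84 88 83
f 87 85 83
f 83 88 87
f 87 86 85
f 88 86 87



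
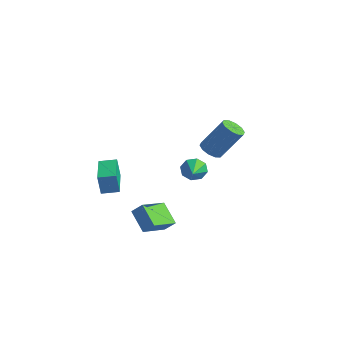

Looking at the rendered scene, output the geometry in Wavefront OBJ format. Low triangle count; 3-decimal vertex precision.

v -1.342 2.471 2.424
v -0.732 2.661 2.07
v -0.008 3.639 3.842
v -0.618 3.449 4.196
v -1.035 2.99 2.012
v -0.312 3.968 3.784
v -1.456 3.121 2.111
v -0.732 4.099 3.884
v -1.832 3.003 2.33
v -1.109 3.982 4.102
v -2.022 2.682 2.585
v -1.298 3.661 4.357
v -1.952 2.281 2.778
v -1.228 3.259 4.55
v -1.648 1.952 2.836
v -0.925 2.93 4.608
v -1.228 1.821 2.736
v -0.504 2.799 4.509
v -0.851 1.938 2.518
v -0.128 2.917 4.29
v -0.662 2.259 2.263
v 0.062 3.238 4.035
v -4.33 -2.601 0.637
v -4.42 -2.747 1.886
v -3.754 -1.795 0.773
v -3.844 -1.941 2.021
v -2.676 -3.779 0.619
v -2.766 -3.925 1.867
v -2.1 -2.973 0.754
v -2.19 -3.119 2.003
v -0.712 0.882 1.786
v -0.282 1.069 1.201
v 0.432 -0.042 2.334
v -0.21 1.422 1.648
v -0.433 1.459 2.176
v -0.819 1.158 2.476
v -1.143 0.696 2.372
v -1.214 0.343 1.925
v -0.992 0.306 1.397
v -0.606 0.607 1.097
v 1.427 -4.649 1.763
v 1.92 -4.31 2.38
v 1.114 -3.082 1.153
v 1.608 -2.744 1.77
v 2.592 -4.756 0.89
v 3.086 -4.418 1.507
v 2.28 -3.19 0.28
v 2.773 -2.851 0.897
f 2 1 5
f 2 5 3
f 3 5 6
f 3 6 4
f 5 1 7
f 5 7 6
f 6 7 8
f 6 8 4
f 7 1 9
f 7 9 8
f 8 9 10
f 8 10 4
f 9 1 11
f 9 11 10
f 10 11 12
f 10 12 4
f 11 1 13
f 11 13 12
f 12 13 14
f 12 14 4
f 13 1 15
f 13 15 14
f 14 15 16
f 14 16 4
f 15 1 17
f 15 17 16
f 16 17 18
f 16 18 4
f 17 1 19
f 17 19 18
f 18 19 20
f 18 20 4
f 19 1 21
f 19 21 20
f 20 21 22
f 20 22 4
f 21 1 2
f 21 2 22
f 22 2 3
f 22 3 4
f 24 26 23
f 27 24 23
f 23 26 25
f 25 27 23
f 24 30 26
f 28 24 27
f 28 30 24
f 26 30 25
f 29 27 25
f 25 30 29
f 29 28 27
f 30 28 29
f 32 31 34
f 32 34 33
f 34 31 35
f 34 35 33
f 35 31 36
f 35 36 33
f 36 31 37
f 36 37 33
f 37 31 38
f 37 38 33
f 38 31 39
f 38 39 33
f 39 31 40
f 39 40 33
f 40 31 32
f 40 32 33
f 42 44 41
f 45 42 41
f 41 44 43
f 43 45 41
f 42 48 44
f 46 42 45
f 46 48 42
f 44 48 43
f 47 45 43
f 43 48 47
f 47 46 45
f 48 46 47



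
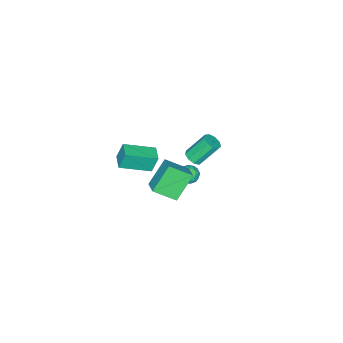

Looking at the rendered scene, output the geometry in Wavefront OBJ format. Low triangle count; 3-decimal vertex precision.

v 0.601 -4.429 0.354
v 0.305 -4.167 1.498
v -0.735 -3.091 -0.297
v -1.031 -2.829 0.846
v 1.311 -3.711 0.374
v 1.015 -3.449 1.517
v -0.025 -2.373 -0.278
v -0.321 -2.111 0.866
v 1.252 0.082 0.386
v 1.99 -1.03 1.194
v 0.006 0.278 1.794
v 0.744 -0.834 2.602
v 1.936 0.894 0.878
v 2.674 -0.218 1.686
v 0.69 1.09 2.286
v 1.428 -0.022 3.094
v 0.137 0.699 3.281
v 0.464 0.376 3.65
v -0.309 1.098 4.968
v -0.637 1.421 4.599
v 0.651 0.725 3.569
v -0.122 1.446 4.887
v 0.597 1.061 3.353
v -0.176 1.783 4.671
v 0.327 1.228 3.103
v -0.446 1.95 4.421
v -0.031 1.148 2.937
v -0.805 1.87 4.255
v -0.312 0.858 2.931
v -1.085 1.579 4.25
v -0.382 0.493 3.09
v -1.155 1.215 4.408
v -0.21 0.225 3.337
v -0.983 0.947 4.655
v 0.125 0.179 3.559
v -0.649 0.9 4.877
v -4.222 -2.161 -4.219
v -3.607 -1.863 -4.243
v -3.793 -2.997 -3.637
v -3.178 -2.699 -3.661
v -3.679 -2.419 -3.29
v -3.945 -1.902 -3.65
v -3.455 -2.958 -4.23
v -3.721 -2.441 -4.59
v -3.134 -2.355 -4.25
v -3.272 -2.022 -3.67
v -4.128 -2.838 -4.21
v -4.266 -2.505 -3.63
v -3.952 -1.938 -4.282
v -3.448 -2.922 -3.598
v -3.742 -2.757 -3.38
v -3.381 -2.582 -3.394
v -4.151 -1.962 -3.934
v -3.789 -1.786 -3.948
v -3.832 -2.113 -3.388
v -3.611 -3.074 -3.932
v -3.249 -2.898 -3.946
v -4.019 -2.278 -4.486
v -3.658 -2.103 -4.5
v -3.568 -2.747 -4.492
v -3.313 -2.053 -4.301
v -3.06 -2.544 -3.958
v -3.223 -2.696 -4.293
v -3.379 -2.393 -4.504
v -3.394 -1.857 -3.959
v -3.142 -2.348 -3.617
v -3.436 -2.184 -3.399
v -3.592 -1.88 -3.611
v -3.116 -2.146 -3.963
v -4.258 -2.512 -4.263
v -4.006 -3.003 -3.921
v -3.808 -2.98 -4.269
v -3.964 -2.676 -4.481
v -4.34 -2.316 -3.922
v -4.087 -2.807 -3.579
v -4.021 -2.467 -3.376
v -4.177 -2.164 -3.587
v -4.284 -2.714 -3.917
f 2 4 1
f 5 2 1
f 1 4 3
f 3 5 1
f 2 8 4
f 6 2 5
f 6 8 2
f 4 8 3
f 7 5 3
f 3 8 7
f 7 6 5
f 8 6 7
f 10 12 9
f 13 10 9
f 9 12 11
f 11 13 9
f 10 16 12
f 14 10 13
f 14 16 10
f 12 16 11
f 15 13 11
f 11 16 15
f 15 14 13
f 16 14 15
f 18 17 21
f 18 21 19
f 19 21 22
f 19 22 20
f 21 17 23
f 21 23 22
f 22 23 24
f 22 24 20
f 23 17 25
f 23 25 24
f 24 25 26
f 24 26 20
f 25 17 27
f 25 27 26
f 26 27 28
f 26 28 20
f 27 17 29
f 27 29 28
f 28 29 30
f 28 30 20
f 29 17 31
f 29 31 30
f 30 31 32
f 30 32 20
f 31 17 33
f 31 33 32
f 32 33 34
f 32 34 20
f 33 17 35
f 33 35 34
f 34 35 36
f 34 36 20
f 35 17 18
f 35 18 36
f 36 18 19
f 36 19 20
f 37 74 53
f 74 48 77
f 53 77 42
f 74 77 53
f 37 53 49
f 53 42 54
f 49 54 38
f 53 54 49
f 37 49 58
f 49 38 59
f 58 59 44
f 49 59 58
f 37 58 70
f 58 44 73
f 70 73 47
f 58 73 70
f 37 70 74
f 70 47 78
f 74 78 48
f 70 78 74
f 38 54 65
f 54 42 68
f 65 68 46
f 54 68 65
f 42 77 55
f 77 48 76
f 55 76 41
f 77 76 55
f 48 78 75
f 78 47 71
f 75 71 39
f 78 71 75
f 47 73 72
f 73 44 60
f 72 60 43
f 73 60 72
f 44 59 64
f 59 38 61
f 64 61 45
f 59 61 64
f 40 66 52
f 66 46 67
f 52 67 41
f 66 67 52
f 40 52 50
f 52 41 51
f 50 51 39
f 52 51 50
f 40 50 57
f 50 39 56
f 57 56 43
f 50 56 57
f 40 57 62
f 57 43 63
f 62 63 45
f 57 63 62
f 40 62 66
f 62 45 69
f 66 69 46
f 62 69 66
f 41 67 55
f 67 46 68
f 55 68 42
f 67 68 55
f 39 51 75
f 51 41 76
f 75 76 48
f 51 76 75
f 43 56 72
f 56 39 71
f 72 71 47
f 56 71 72
f 45 63 64
f 63 43 60
f 64 60 44
f 63 60 64
f 46 69 65
f 69 45 61
f 65 61 38
f 69 61 65



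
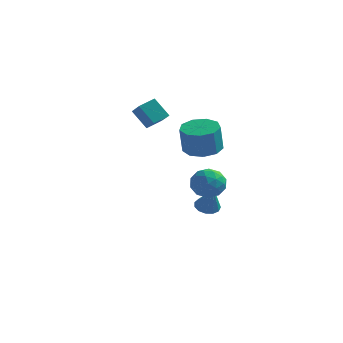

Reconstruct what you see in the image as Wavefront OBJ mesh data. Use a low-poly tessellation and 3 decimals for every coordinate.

v -0.027 3.794 -4.054
v 0.607 4.135 -4.18
v 0.587 3.226 -2.506
v 0.366 4.406 -3.985
v 0 4.482 -3.813
v -0.374 4.34 -3.717
v -0.637 4.025 -3.728
v -0.707 3.636 -3.843
v -0.561 3.297 -4.025
v -0.245 3.116 -4.216
v 0.14 3.151 -4.356
v 0.472 3.389 -4.401
v 0.646 3.756 -4.335
v 2.824 -2.134 1.08
v 3.535 -2.79 1.066
v 2.105 -2.89 -0.086
v 2.816 -3.546 -0.1
v 2.208 -3.507 0.651
v 2.652 -3.04 1.372
v 2.988 -2.64 -0.392
v 3.432 -2.173 0.329
v 3.636 -3.102 0.157
v 3.154 -3.639 0.801
v 2.486 -2.041 0.179
v 2.004 -2.578 0.823
v 3.243 -2.396 1.176
v 2.397 -3.284 -0.196
v 2.04 -3.262 0.246
v 2.458 -3.647 0.238
v 2.724 -2.543 1.355
v 3.142 -2.928 1.347
v 2.361 -3.35 1.103
v 2.498 -2.752 -0.367
v 2.916 -3.137 -0.375
v 3.182 -2.033 0.742
v 3.6 -2.418 0.734
v 3.279 -2.33 -0.123
v 3.72 -2.965 0.633
v 3.297 -3.409 -0.053
v 3.398 -2.877 -0.224
v 3.66 -2.602 0.199
v 3.437 -3.28 1.012
v 3.014 -3.724 0.326
v 2.656 -3.702 0.768
v 2.918 -3.427 1.192
v 3.496 -3.464 0.477
v 2.626 -1.956 0.654
v 2.203 -2.4 -0.032
v 2.722 -2.253 -0.212
v 2.984 -1.978 0.212
v 2.343 -2.271 1.033
v 1.92 -2.715 0.347
v 1.98 -3.078 0.781
v 2.242 -2.803 1.204
v 2.144 -2.216 0.503
v 2.14 -1.941 2.473
v 2.746 -1.132 2.673
v 2.746 -1.51 4.207
v 2.14 -2.319 4.007
v 2.069 -0.943 2.719
v 2.068 -1.322 4.253
v 1.425 -1.221 2.65
v 1.425 -1.6 4.184
v 1.116 -1.836 2.499
v 1.116 -2.214 4.033
v 1.286 -2.5 2.335
v 1.286 -2.878 3.869
v 1.856 -2.902 2.236
v 1.856 -3.28 3.77
v 2.559 -2.855 2.248
v 2.559 -3.233 3.782
v 3.066 -2.38 2.365
v 3.066 -2.758 3.899
v 3.14 -1.699 2.533
v 3.139 -2.078 4.067
v -3.62 3.84 1.16
v -4.522 3.922 2.253
v -3.088 4.662 1.537
v -3.99 4.744 2.631
v -2.77 2.936 1.929
v -3.672 3.018 3.023
v -2.238 3.758 2.307
v -3.14 3.84 3.4
f 2 1 4
f 2 4 3
f 4 1 5
f 4 5 3
f 5 1 6
f 5 6 3
f 6 1 7
f 6 7 3
f 7 1 8
f 7 8 3
f 8 1 9
f 8 9 3
f 9 1 10
f 9 10 3
f 10 1 11
f 10 11 3
f 11 1 12
f 11 12 3
f 12 1 13
f 12 13 3
f 13 1 2
f 13 2 3
f 14 51 30
f 51 25 54
f 30 54 19
f 51 54 30
f 14 30 26
f 30 19 31
f 26 31 15
f 30 31 26
f 14 26 35
f 26 15 36
f 35 36 21
f 26 36 35
f 14 35 47
f 35 21 50
f 47 50 24
f 35 50 47
f 14 47 51
f 47 24 55
f 51 55 25
f 47 55 51
f 15 31 42
f 31 19 45
f 42 45 23
f 31 45 42
f 19 54 32
f 54 25 53
f 32 53 18
f 54 53 32
f 25 55 52
f 55 24 48
f 52 48 16
f 55 48 52
f 24 50 49
f 50 21 37
f 49 37 20
f 50 37 49
f 21 36 41
f 36 15 38
f 41 38 22
f 36 38 41
f 17 43 29
f 43 23 44
f 29 44 18
f 43 44 29
f 17 29 27
f 29 18 28
f 27 28 16
f 29 28 27
f 17 27 34
f 27 16 33
f 34 33 20
f 27 33 34
f 17 34 39
f 34 20 40
f 39 40 22
f 34 40 39
f 17 39 43
f 39 22 46
f 43 46 23
f 39 46 43
f 18 44 32
f 44 23 45
f 32 45 19
f 44 45 32
f 16 28 52
f 28 18 53
f 52 53 25
f 28 53 52
f 20 33 49
f 33 16 48
f 49 48 24
f 33 48 49
f 22 40 41
f 40 20 37
f 41 37 21
f 40 37 41
f 23 46 42
f 46 22 38
f 42 38 15
f 46 38 42
f 57 56 60
f 57 60 58
f 58 60 61
f 58 61 59
f 60 56 62
f 60 62 61
f 61 62 63
f 61 63 59
f 62 56 64
f 62 64 63
f 63 64 65
f 63 65 59
f 64 56 66
f 64 66 65
f 65 66 67
f 65 67 59
f 66 56 68
f 66 68 67
f 67 68 69
f 67 69 59
f 68 56 70
f 68 70 69
f 69 70 71
f 69 71 59
f 70 56 72
f 70 72 71
f 71 72 73
f 71 73 59
f 72 56 74
f 72 74 73
f 73 74 75
f 73 75 59
f 74 56 57
f 74 57 75
f 75 57 58
f 75 58 59
f 77 79 76
f 80 77 76
f 76 79 78
f 78 80 76
f 77 83 79
f 81 77 80
f 81 83 77
f 79 83 78
f 82 80 78
f 78 83 82
f 82 81 80
f 83 81 82



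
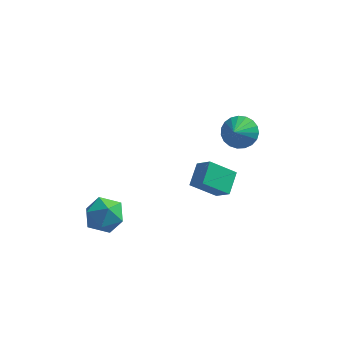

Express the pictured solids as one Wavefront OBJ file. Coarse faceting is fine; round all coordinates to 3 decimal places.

v 0.956 0.634 -3.141
v 1.738 0.138 -2.362
v 1.069 1.877 -2.463
v 1.851 1.381 -1.684
v 2.269 1.079 -4.176
v 3.051 0.583 -3.397
v 2.382 2.322 -3.498
v 3.164 1.826 -2.719
v -2.773 -3.144 -1.403
v -1.677 -3.034 -1.718
v -3.083 -4.246 -2.862
v -1.987 -4.136 -3.177
v -2.254 -4.721 -2.229
v -2.063 -4.04 -1.327
v -2.697 -3.24 -3.253
v -2.506 -2.559 -2.351
v -1.63 -3.093 -2.862
v -1.356 -4.009 -2.229
v -3.404 -3.271 -2.351
v -3.13 -4.187 -1.718
v 3.816 -1.124 3.297
v 4.635 -0.871 3.707
v 3.704 -2.096 4.123
v 4.371 -0.663 3.916
v 4.011 -0.536 4.017
v 3.618 -0.51 3.994
v 3.259 -0.59 3.851
v 2.996 -0.762 3.612
v 2.875 -0.998 3.318
v 2.917 -1.254 3.021
v 3.114 -1.489 2.772
v 3.433 -1.66 2.613
v 3.818 -1.739 2.573
v 4.202 -1.711 2.658
v 4.52 -1.582 2.854
v 4.717 -1.373 3.126
v 4.757 -1.122 3.428
f 2 4 1
f 5 2 1
f 1 4 3
f 3 5 1
f 2 8 4
f 6 2 5
f 6 8 2
f 4 8 3
f 7 5 3
f 3 8 7
f 7 6 5
f 8 6 7
f 9 20 14
f 9 14 10
f 9 10 16
f 9 16 19
f 9 19 20
f 10 14 18
f 14 20 13
f 20 19 11
f 19 16 15
f 16 10 17
f 12 18 13
f 12 13 11
f 12 11 15
f 12 15 17
f 12 17 18
f 13 18 14
f 11 13 20
f 15 11 19
f 17 15 16
f 18 17 10
f 22 21 24
f 22 24 23
f 24 21 25
f 24 25 23
f 25 21 26
f 25 26 23
f 26 21 27
f 26 27 23
f 27 21 28
f 27 28 23
f 28 21 29
f 28 29 23
f 29 21 30
f 29 30 23
f 30 21 31
f 30 31 23
f 31 21 32
f 31 32 23
f 32 21 33
f 32 33 23
f 33 21 34
f 33 34 23
f 34 21 35
f 34 35 23
f 35 21 36
f 35 36 23
f 36 21 37
f 36 37 23
f 37 21 22
f 37 22 23



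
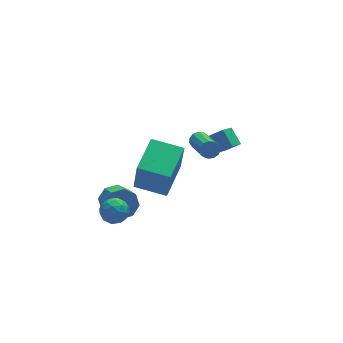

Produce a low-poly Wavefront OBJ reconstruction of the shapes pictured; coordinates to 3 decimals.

v -3.26 3.404 -2.149
v -2.456 3.602 -1.795
v -2.497 2.414 -1.037
v -3.3 2.216 -1.391
v -2.978 3.857 -1.424
v -3.018 2.669 -0.666
v -3.664 3.846 -1.478
v -3.705 2.658 -0.72
v -4.114 3.577 -1.925
v -4.155 2.389 -1.166
v -4.063 3.206 -2.503
v -4.104 2.018 -1.745
v -3.542 2.951 -2.874
v -3.582 1.763 -2.116
v -2.855 2.962 -2.82
v -2.896 1.774 -2.062
v -2.405 3.231 -2.374
v -2.446 2.043 -1.615
v 2.849 3.912 -0.537
v 2.045 3.085 0.257
v 2.652 4.748 0.134
v 1.848 3.921 0.928
v 3.592 3.679 -0.028
v 2.788 2.852 0.766
v 3.395 4.515 0.643
v 2.591 3.688 1.437
v 0.394 1.248 3.439
v 0.757 1.065 3.132
v 0.61 -0.772 4.054
v 0.246 -0.588 4.361
v 0.892 1.17 3.363
v 0.744 -0.666 4.285
v 0.868 1.3 3.618
v 0.721 -0.536 4.54
v 0.694 1.414 3.817
v 0.547 -0.423 4.738
v 0.425 1.475 3.895
v 0.277 -0.362 4.817
v 0.145 1.464 3.829
v -0.003 -0.373 4.75
v -0.055 1.384 3.639
v -0.203 -0.452 4.56
v -0.113 1.262 3.385
v -0.261 -0.574 4.307
v -0.01 1.135 3.149
v -0.158 -0.701 4.071
v 0.221 1.044 3.005
v 0.074 -0.792 3.926
v 0.507 1.018 2.999
v 0.36 -0.818 3.92
v -4.389 1.448 -1.654
v -3.96 2.112 -1.535
v -3.88 0.928 -0.585
v -3.451 1.592 -0.466
v -4.245 1.608 -0.379
v -4.56 1.929 -1.04
v -3.28 1.111 -1.08
v -3.595 1.432 -1.741
v -3.275 1.904 -1.181
v -3.872 2.211 -0.747
v -3.968 0.829 -1.373
v -4.565 1.136 -0.939
v -4.219 1.825 -1.688
v -3.621 1.215 -0.432
v -4.087 1.224 -0.38
v -3.836 1.614 -0.311
v -4.572 1.718 -1.397
v -4.32 2.108 -1.327
v -4.488 1.812 -0.648
v -3.52 0.932 -0.793
v -3.268 1.322 -0.723
v -4.004 1.426 -1.809
v -3.753 1.816 -1.74
v -3.352 1.228 -1.472
v -3.565 2.093 -1.41
v -3.265 1.788 -0.782
v -3.165 1.505 -1.143
v -3.35 1.694 -1.531
v -3.915 2.274 -1.155
v -3.616 1.969 -0.527
v -4.083 1.978 -0.476
v -4.268 2.167 -0.864
v -3.513 2.152 -0.947
v -4.224 1.071 -1.593
v -3.925 0.766 -0.965
v -3.572 0.873 -1.256
v -3.757 1.062 -1.644
v -4.575 1.252 -1.338
v -4.275 0.947 -0.71
v -4.49 1.346 -0.589
v -4.675 1.535 -0.977
v -4.327 0.888 -1.173
v -2.795 1.846 0.239
v -2.772 1.377 2.152
v -1.47 3.519 0.633
v -1.447 3.05 2.547
v -1.433 0.83 -0.027
v -1.41 0.361 1.887
v -0.108 2.503 0.368
v -0.085 2.034 2.281
f 2 1 5
f 2 5 3
f 3 5 6
f 3 6 4
f 5 1 7
f 5 7 6
f 6 7 8
f 6 8 4
f 7 1 9
f 7 9 8
f 8 9 10
f 8 10 4
f 9 1 11
f 9 11 10
f 10 11 12
f 10 12 4
f 11 1 13
f 11 13 12
f 12 13 14
f 12 14 4
f 13 1 15
f 13 15 14
f 14 15 16
f 14 16 4
f 15 1 17
f 15 17 16
f 16 17 18
f 16 18 4
f 17 1 2
f 17 2 18
f 18 2 3
f 18 3 4
f 20 22 19
f 23 20 19
f 19 22 21
f 21 23 19
f 20 26 22
f 24 20 23
f 24 26 20
f 22 26 21
f 25 23 21
f 21 26 25
f 25 24 23
f 26 24 25
f 28 27 31
f 28 31 29
f 29 31 32
f 29 32 30
f 31 27 33
f 31 33 32
f 32 33 34
f 32 34 30
f 33 27 35
f 33 35 34
f 34 35 36
f 34 36 30
f 35 27 37
f 35 37 36
f 36 37 38
f 36 38 30
f 37 27 39
f 37 39 38
f 38 39 40
f 38 40 30
f 39 27 41
f 39 41 40
f 40 41 42
f 40 42 30
f 41 27 43
f 41 43 42
f 42 43 44
f 42 44 30
f 43 27 45
f 43 45 44
f 44 45 46
f 44 46 30
f 45 27 47
f 45 47 46
f 46 47 48
f 46 48 30
f 47 27 49
f 47 49 48
f 48 49 50
f 48 50 30
f 49 27 28
f 49 28 50
f 50 28 29
f 50 29 30
f 51 88 67
f 88 62 91
f 67 91 56
f 88 91 67
f 51 67 63
f 67 56 68
f 63 68 52
f 67 68 63
f 51 63 72
f 63 52 73
f 72 73 58
f 63 73 72
f 51 72 84
f 72 58 87
f 84 87 61
f 72 87 84
f 51 84 88
f 84 61 92
f 88 92 62
f 84 92 88
f 52 68 79
f 68 56 82
f 79 82 60
f 68 82 79
f 56 91 69
f 91 62 90
f 69 90 55
f 91 90 69
f 62 92 89
f 92 61 85
f 89 85 53
f 92 85 89
f 61 87 86
f 87 58 74
f 86 74 57
f 87 74 86
f 58 73 78
f 73 52 75
f 78 75 59
f 73 75 78
f 54 80 66
f 80 60 81
f 66 81 55
f 80 81 66
f 54 66 64
f 66 55 65
f 64 65 53
f 66 65 64
f 54 64 71
f 64 53 70
f 71 70 57
f 64 70 71
f 54 71 76
f 71 57 77
f 76 77 59
f 71 77 76
f 54 76 80
f 76 59 83
f 80 83 60
f 76 83 80
f 55 81 69
f 81 60 82
f 69 82 56
f 81 82 69
f 53 65 89
f 65 55 90
f 89 90 62
f 65 90 89
f 57 70 86
f 70 53 85
f 86 85 61
f 70 85 86
f 59 77 78
f 77 57 74
f 78 74 58
f 77 74 78
f 60 83 79
f 83 59 75
f 79 75 52
f 83 75 79
f 94 96 93
f 97 94 93
f 93 96 95
f 95 97 93
f 94 100 96
f 98 94 97
f 98 100 94
f 96 100 95
f 99 97 95
f 95 100 99
f 99 98 97
f 100 98 99



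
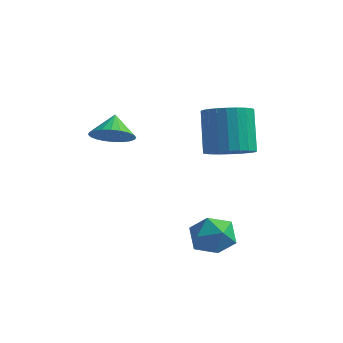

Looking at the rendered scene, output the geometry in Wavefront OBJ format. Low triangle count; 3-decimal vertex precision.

v -1.641 1.334 2.464
v -1.088 0.926 3.076
v -1.879 2.106 3.196
v -0.859 1.15 2.914
v -0.75 1.403 2.683
v -0.776 1.645 2.419
v -0.933 1.839 2.162
v -1.199 1.957 1.951
v -1.532 1.98 1.818
v -1.881 1.905 1.784
v -2.194 1.742 1.853
v -2.422 1.518 2.015
v -2.531 1.266 2.245
v -2.505 1.024 2.509
v -2.348 0.829 2.766
v -2.082 0.711 2.977
v -1.749 0.688 3.11
v -1.4 0.763 3.145
v 2.467 1.295 -1.088
v 3.412 1.054 -0.872
v 2.348 -0.014 -2.028
v 3.293 -0.255 -1.812
v 2.589 -0.317 -1.107
v 2.663 0.493 -0.526
v 3.097 0.547 -2.374
v 3.171 1.357 -1.793
v 3.802 0.593 -1.668
v 3.488 0.059 -0.884
v 2.272 0.981 -2.016
v 1.958 0.447 -1.232
v 2.605 2.795 1.783
v 3.229 2.216 2.345
v 2.679 3.246 4.018
v 2.055 3.825 3.457
v 3.472 2.514 2.241
v 2.922 3.544 3.914
v 3.582 2.854 2.068
v 3.033 3.884 3.741
v 3.544 3.186 1.851
v 2.995 4.216 3.524
v 3.363 3.458 1.624
v 2.814 4.488 3.297
v 3.067 3.629 1.422
v 2.517 4.659 3.095
v 2.7 3.674 1.274
v 2.15 4.703 2.947
v 2.318 3.584 1.204
v 1.769 4.614 2.877
v 1.981 3.374 1.222
v 1.431 4.404 2.895
v 1.738 3.076 1.326
v 1.188 4.106 2.999
v 1.627 2.736 1.499
v 1.078 3.766 3.172
v 1.665 2.404 1.716
v 1.116 3.434 3.389
v 1.846 2.132 1.943
v 1.297 3.162 3.616
v 2.143 1.961 2.145
v 1.593 2.991 3.818
v 2.51 1.917 2.293
v 1.96 2.946 3.966
v 2.891 2.006 2.363
v 2.342 3.036 4.036
f 2 1 4
f 2 4 3
f 4 1 5
f 4 5 3
f 5 1 6
f 5 6 3
f 6 1 7
f 6 7 3
f 7 1 8
f 7 8 3
f 8 1 9
f 8 9 3
f 9 1 10
f 9 10 3
f 10 1 11
f 10 11 3
f 11 1 12
f 11 12 3
f 12 1 13
f 12 13 3
f 13 1 14
f 13 14 3
f 14 1 15
f 14 15 3
f 15 1 16
f 15 16 3
f 16 1 17
f 16 17 3
f 17 1 18
f 17 18 3
f 18 1 2
f 18 2 3
f 19 30 24
f 19 24 20
f 19 20 26
f 19 26 29
f 19 29 30
f 20 24 28
f 24 30 23
f 30 29 21
f 29 26 25
f 26 20 27
f 22 28 23
f 22 23 21
f 22 21 25
f 22 25 27
f 22 27 28
f 23 28 24
f 21 23 30
f 25 21 29
f 27 25 26
f 28 27 20
f 32 31 35
f 32 35 33
f 33 35 36
f 33 36 34
f 35 31 37
f 35 37 36
f 36 37 38
f 36 38 34
f 37 31 39
f 37 39 38
f 38 39 40
f 38 40 34
f 39 31 41
f 39 41 40
f 40 41 42
f 40 42 34
f 41 31 43
f 41 43 42
f 42 43 44
f 42 44 34
f 43 31 45
f 43 45 44
f 44 45 46
f 44 46 34
f 45 31 47
f 45 47 46
f 46 47 48
f 46 48 34
f 47 31 49
f 47 49 48
f 48 49 50
f 48 50 34
f 49 31 51
f 49 51 50
f 50 51 52
f 50 52 34
f 51 31 53
f 51 53 52
f 52 53 54
f 52 54 34
f 53 31 55
f 53 55 54
f 54 55 56
f 54 56 34
f 55 31 57
f 55 57 56
f 56 57 58
f 56 58 34
f 57 31 59
f 57 59 58
f 58 59 60
f 58 60 34
f 59 31 61
f 59 61 60
f 60 61 62
f 60 62 34
f 61 31 63
f 61 63 62
f 62 63 64
f 62 64 34
f 63 31 32
f 63 32 64
f 64 32 33
f 64 33 34



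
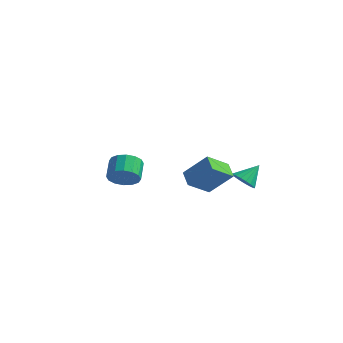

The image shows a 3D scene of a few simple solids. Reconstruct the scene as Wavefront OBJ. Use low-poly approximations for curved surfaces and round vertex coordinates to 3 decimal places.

v -3.515 -2.191 -1.451
v -2.786 -2.289 -0.774
v -3.375 -1.288 0.007
v -4.105 -1.189 -0.669
v -2.614 -1.93 -1.105
v -3.203 -0.929 -0.324
v -2.684 -1.641 -1.529
v -3.273 -0.639 -0.747
v -2.977 -1.499 -1.931
v -3.566 -0.497 -1.15
v -3.414 -1.542 -2.205
v -4.003 -0.541 -1.424
v -3.878 -1.759 -2.277
v -4.467 -0.758 -1.496
v -4.245 -2.092 -2.127
v -4.834 -1.091 -1.346
v -4.417 -2.451 -1.796
v -5.006 -1.45 -1.015
v -4.347 -2.741 -1.373
v -4.936 -1.739 -0.591
v -4.054 -2.883 -0.97
v -4.643 -1.881 -0.189
v -3.617 -2.839 -0.696
v -4.206 -1.838 0.085
v -3.153 -2.622 -0.624
v -3.742 -1.621 0.157
v 2.983 0.427 -0.888
v 3.732 0.074 -0.827
v 3.377 1.433 0.108
v 3.78 0.322 -1.096
v 3.67 0.591 -1.325
v 3.425 0.827 -1.466
v 3.091 0.984 -1.494
v 2.737 1.031 -1.401
v 2.431 0.958 -1.207
v 2.235 0.78 -0.95
v 2.187 0.532 -0.68
v 2.297 0.263 -0.452
v 2.542 0.027 -0.31
v 2.875 -0.131 -0.283
v 3.23 -0.177 -0.376
v 3.536 -0.105 -0.57
v 2.716 -4.417 0.471
v 1.925 -3.802 0.97
v 3.176 -3.084 -0.443
v 2.385 -2.469 0.057
v 3.975 -3.911 1.843
v 3.184 -3.296 2.343
v 4.435 -2.578 0.93
v 3.644 -1.963 1.429
f 2 1 5
f 2 5 3
f 3 5 6
f 3 6 4
f 5 1 7
f 5 7 6
f 6 7 8
f 6 8 4
f 7 1 9
f 7 9 8
f 8 9 10
f 8 10 4
f 9 1 11
f 9 11 10
f 10 11 12
f 10 12 4
f 11 1 13
f 11 13 12
f 12 13 14
f 12 14 4
f 13 1 15
f 13 15 14
f 14 15 16
f 14 16 4
f 15 1 17
f 15 17 16
f 16 17 18
f 16 18 4
f 17 1 19
f 17 19 18
f 18 19 20
f 18 20 4
f 19 1 21
f 19 21 20
f 20 21 22
f 20 22 4
f 21 1 23
f 21 23 22
f 22 23 24
f 22 24 4
f 23 1 25
f 23 25 24
f 24 25 26
f 24 26 4
f 25 1 2
f 25 2 26
f 26 2 3
f 26 3 4
f 28 27 30
f 28 30 29
f 30 27 31
f 30 31 29
f 31 27 32
f 31 32 29
f 32 27 33
f 32 33 29
f 33 27 34
f 33 34 29
f 34 27 35
f 34 35 29
f 35 27 36
f 35 36 29
f 36 27 37
f 36 37 29
f 37 27 38
f 37 38 29
f 38 27 39
f 38 39 29
f 39 27 40
f 39 40 29
f 40 27 41
f 40 41 29
f 41 27 42
f 41 42 29
f 42 27 28
f 42 28 29
f 44 46 43
f 47 44 43
f 43 46 45
f 45 47 43
f 44 50 46
f 48 44 47
f 48 50 44
f 46 50 45
f 49 47 45
f 45 50 49
f 49 48 47
f 50 48 49



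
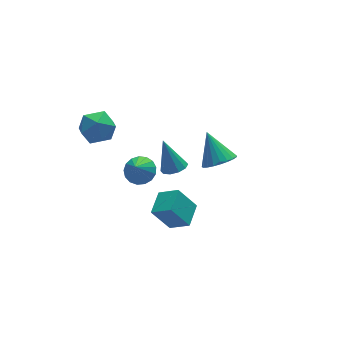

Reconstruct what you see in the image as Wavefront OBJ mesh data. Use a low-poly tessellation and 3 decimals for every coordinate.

v -1.677 0.74 -2.835
v -1.017 0.086 -2.829
v -2.203 0.22 -1.705
v -0.839 0.418 -2.593
v -0.853 0.825 -2.412
v -1.056 1.212 -2.328
v -1.401 1.491 -2.36
v -1.81 1.598 -2.501
v -2.188 1.509 -2.718
v -2.449 1.243 -2.962
v -2.533 0.863 -3.177
v -2.421 0.454 -3.313
v -2.139 0.111 -3.34
v -1.751 -0.088 -3.251
v -1.346 -0.097 -3.067
v 3.419 1.096 -4.732
v 3.99 0.449 -4.099
v 3.281 2.504 -3.168
v 4.308 0.694 -4.292
v 4.472 1.008 -4.56
v 4.454 1.338 -4.859
v 4.257 1.626 -5.135
v 3.916 1.822 -5.342
v 3.488 1.892 -5.443
v 3.049 1.825 -5.422
v 2.674 1.632 -5.281
v 2.427 1.346 -5.046
v 2.353 1.017 -4.756
v 2.462 0.701 -4.462
v 2.738 0.454 -4.215
v 3.131 0.317 -4.057
v 3.574 0.316 -4.017
v 0.589 1.106 -3.994
v 1.113 1.695 -4.182
v 0.291 1.974 -2.106
v 0.656 1.843 -4.323
v 0.174 1.71 -4.338
v -0.15 1.346 -4.222
v -0.191 0.891 -4.019
v 0.066 0.517 -3.806
v 0.523 0.368 -3.666
v 1.005 0.502 -3.651
v 1.329 0.865 -3.767
v 1.37 1.321 -3.97
v -2.85 -3.339 -2.023
v -2.074 -4.174 -1.282
v -1.895 -2.235 -1.78
v -1.119 -3.07 -1.038
v -1.961 -3.79 -3.462
v -1.185 -4.625 -2.72
v -1.006 -2.686 -3.218
v -0.23 -3.521 -2.477
v -2.79 4.668 -0.825
v -1.929 3.861 -1.084
v -4.091 3.219 -0.636
v -3.23 2.412 -0.895
v -3.194 3.02 0.149
v -2.39 3.916 0.032
v -3.63 3.164 -1.752
v -2.826 4.06 -1.869
v -2.448 2.931 -1.657
v -2.178 2.842 -0.482
v -3.842 4.238 -1.238
v -3.572 4.149 -0.063
f 2 1 4
f 2 4 3
f 4 1 5
f 4 5 3
f 5 1 6
f 5 6 3
f 6 1 7
f 6 7 3
f 7 1 8
f 7 8 3
f 8 1 9
f 8 9 3
f 9 1 10
f 9 10 3
f 10 1 11
f 10 11 3
f 11 1 12
f 11 12 3
f 12 1 13
f 12 13 3
f 13 1 14
f 13 14 3
f 14 1 15
f 14 15 3
f 15 1 2
f 15 2 3
f 17 16 19
f 17 19 18
f 19 16 20
f 19 20 18
f 20 16 21
f 20 21 18
f 21 16 22
f 21 22 18
f 22 16 23
f 22 23 18
f 23 16 24
f 23 24 18
f 24 16 25
f 24 25 18
f 25 16 26
f 25 26 18
f 26 16 27
f 26 27 18
f 27 16 28
f 27 28 18
f 28 16 29
f 28 29 18
f 29 16 30
f 29 30 18
f 30 16 31
f 30 31 18
f 31 16 32
f 31 32 18
f 32 16 17
f 32 17 18
f 34 33 36
f 34 36 35
f 36 33 37
f 36 37 35
f 37 33 38
f 37 38 35
f 38 33 39
f 38 39 35
f 39 33 40
f 39 40 35
f 40 33 41
f 40 41 35
f 41 33 42
f 41 42 35
f 42 33 43
f 42 43 35
f 43 33 44
f 43 44 35
f 44 33 34
f 44 34 35
f 46 48 45
f 49 46 45
f 45 48 47
f 47 49 45
f 46 52 48
f 50 46 49
f 50 52 46
f 48 52 47
f 51 49 47
f 47 52 51
f 51 50 49
f 52 50 51
f 53 64 58
f 53 58 54
f 53 54 60
f 53 60 63
f 53 63 64
f 54 58 62
f 58 64 57
f 64 63 55
f 63 60 59
f 60 54 61
f 56 62 57
f 56 57 55
f 56 55 59
f 56 59 61
f 56 61 62
f 57 62 58
f 55 57 64
f 59 55 63
f 61 59 60
f 62 61 54

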